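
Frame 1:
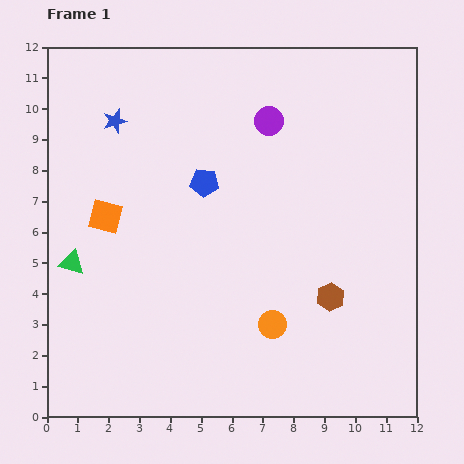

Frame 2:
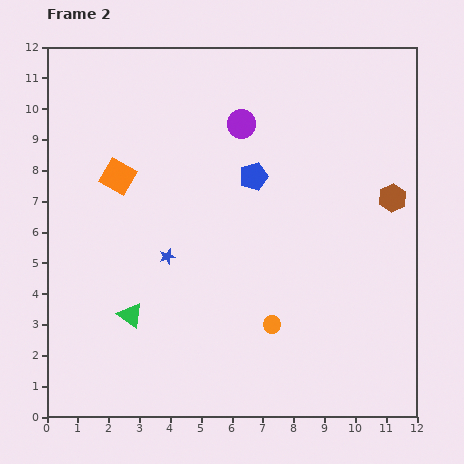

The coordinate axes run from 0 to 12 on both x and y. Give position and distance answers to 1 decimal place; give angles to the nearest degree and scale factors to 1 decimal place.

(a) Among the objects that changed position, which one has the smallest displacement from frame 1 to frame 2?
the purple circle

(moved 0.9)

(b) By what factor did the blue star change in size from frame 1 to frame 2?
0.7×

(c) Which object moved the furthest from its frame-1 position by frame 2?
the blue star

(moved 4.7; next 3.8)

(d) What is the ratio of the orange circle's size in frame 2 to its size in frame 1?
0.6×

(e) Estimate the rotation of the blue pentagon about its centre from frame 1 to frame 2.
22° counter-clockwise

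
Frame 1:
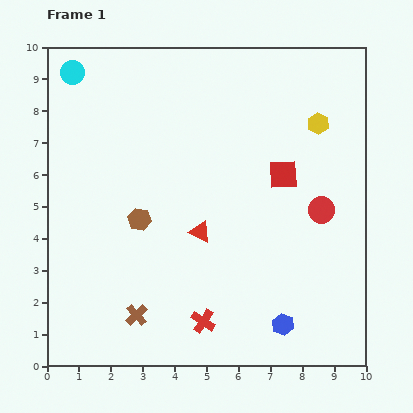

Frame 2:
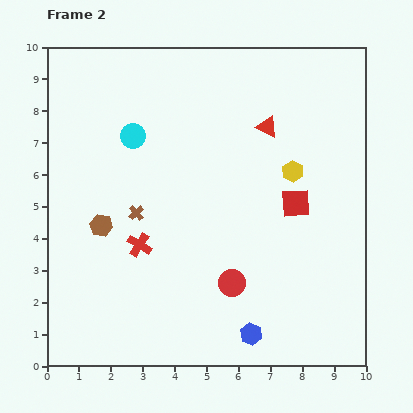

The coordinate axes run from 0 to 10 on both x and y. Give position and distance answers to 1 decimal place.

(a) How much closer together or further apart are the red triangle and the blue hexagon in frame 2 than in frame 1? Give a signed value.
+2.6

Distance in frame 1: 3.9. Distance in frame 2: 6.5.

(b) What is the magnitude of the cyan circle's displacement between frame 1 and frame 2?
2.8

The cyan circle moved from (0.8, 9.2) to (2.7, 7.2), a distance of √(1.9² + 2.0²) ≈ 2.8.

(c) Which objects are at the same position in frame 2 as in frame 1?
none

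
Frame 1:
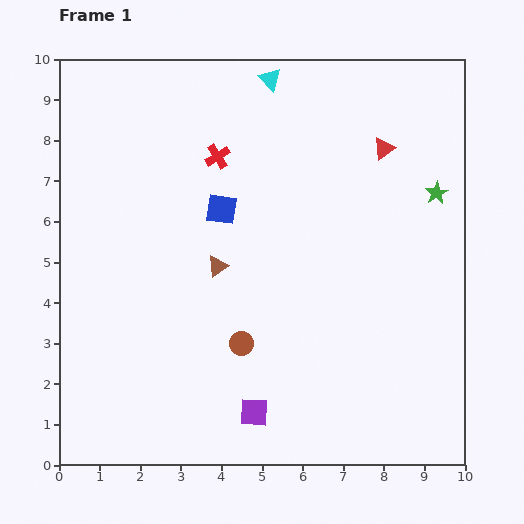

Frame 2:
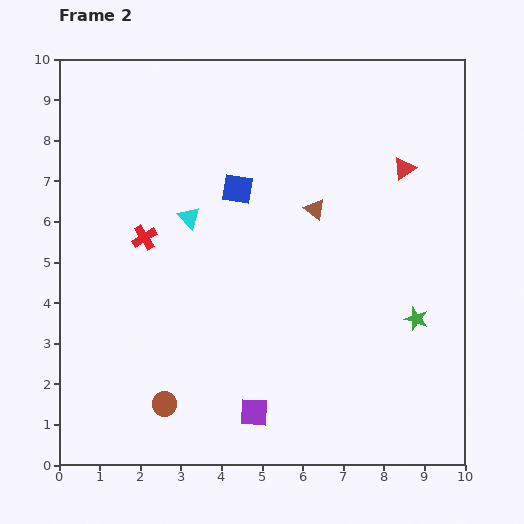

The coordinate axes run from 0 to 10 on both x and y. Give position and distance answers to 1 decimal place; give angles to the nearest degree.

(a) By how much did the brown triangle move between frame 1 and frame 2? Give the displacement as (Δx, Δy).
(2.4, 1.4)

The brown triangle was at (3.9, 4.9) in frame 1 and (6.3, 6.3) in frame 2.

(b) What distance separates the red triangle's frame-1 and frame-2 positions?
0.7

The red triangle moved from (8.0, 7.8) to (8.5, 7.3), a distance of √(0.5² + 0.5²) ≈ 0.7.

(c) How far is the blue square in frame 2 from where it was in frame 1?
0.6

The blue square moved from (4.0, 6.3) to (4.4, 6.8), a distance of √(0.4² + 0.5²) ≈ 0.6.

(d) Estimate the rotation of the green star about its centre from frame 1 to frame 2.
24° counter-clockwise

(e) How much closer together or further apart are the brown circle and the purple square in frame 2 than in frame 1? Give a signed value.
+0.5

Distance in frame 1: 1.7. Distance in frame 2: 2.2.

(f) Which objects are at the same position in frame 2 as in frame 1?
the purple square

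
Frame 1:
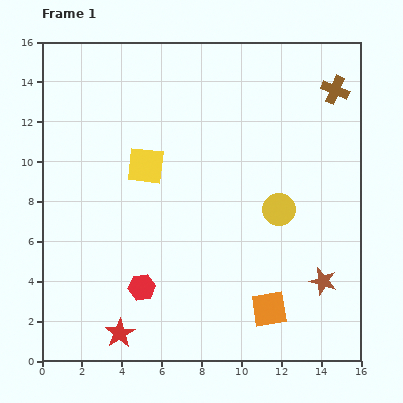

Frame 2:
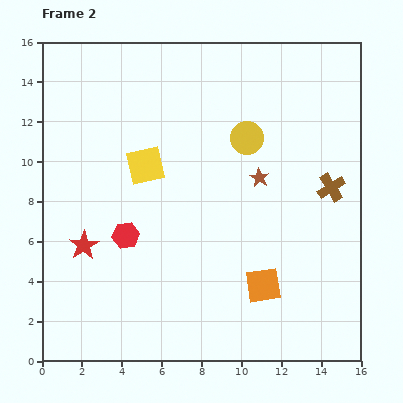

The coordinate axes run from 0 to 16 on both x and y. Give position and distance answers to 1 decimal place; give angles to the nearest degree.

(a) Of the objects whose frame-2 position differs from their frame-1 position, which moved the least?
the orange square

(moved 1.2)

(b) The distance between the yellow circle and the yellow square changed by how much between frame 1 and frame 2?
-1.8

Distance in frame 1: 7.1. Distance in frame 2: 5.3.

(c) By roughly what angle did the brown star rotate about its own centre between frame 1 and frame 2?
16° clockwise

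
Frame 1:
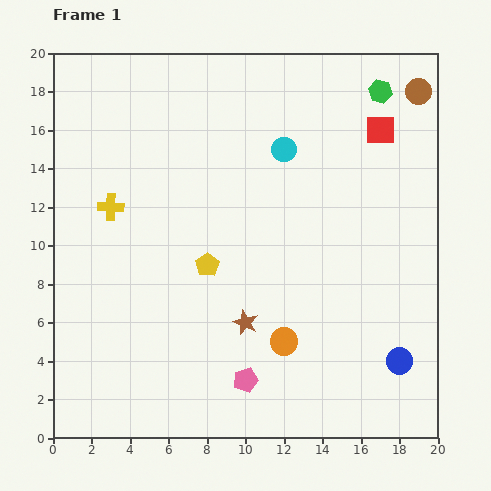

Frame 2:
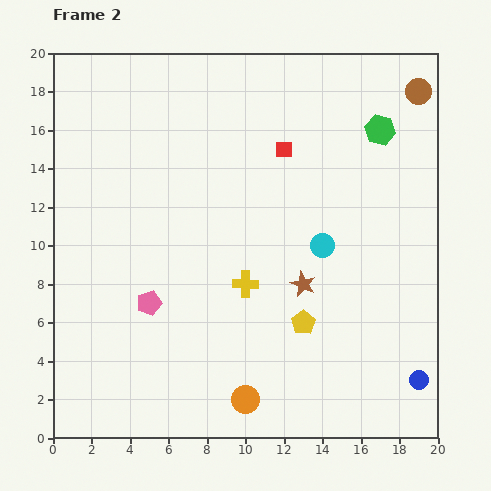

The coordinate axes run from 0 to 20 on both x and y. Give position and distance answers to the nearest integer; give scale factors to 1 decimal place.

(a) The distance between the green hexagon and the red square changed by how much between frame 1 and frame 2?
+3

Distance in frame 1: 2. Distance in frame 2: 5.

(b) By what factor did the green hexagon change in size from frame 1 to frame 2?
1.3×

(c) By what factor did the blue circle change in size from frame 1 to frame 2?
0.7×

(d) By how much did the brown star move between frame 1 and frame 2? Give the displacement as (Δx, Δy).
(3, 2)

The brown star was at (10, 6) in frame 1 and (13, 8) in frame 2.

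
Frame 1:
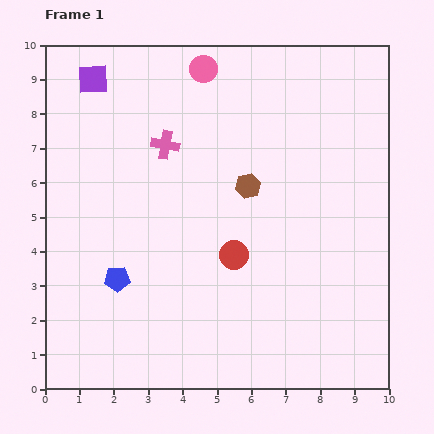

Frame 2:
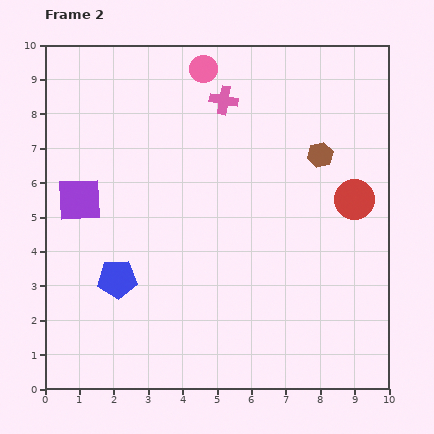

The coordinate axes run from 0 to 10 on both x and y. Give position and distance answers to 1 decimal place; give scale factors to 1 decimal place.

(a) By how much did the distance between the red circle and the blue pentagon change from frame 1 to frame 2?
+3.8

Distance in frame 1: 3.5. Distance in frame 2: 7.3.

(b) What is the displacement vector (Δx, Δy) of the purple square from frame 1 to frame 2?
(-0.4, -3.5)

The purple square was at (1.4, 9.0) in frame 1 and (1.0, 5.5) in frame 2.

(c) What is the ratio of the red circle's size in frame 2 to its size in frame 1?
1.4×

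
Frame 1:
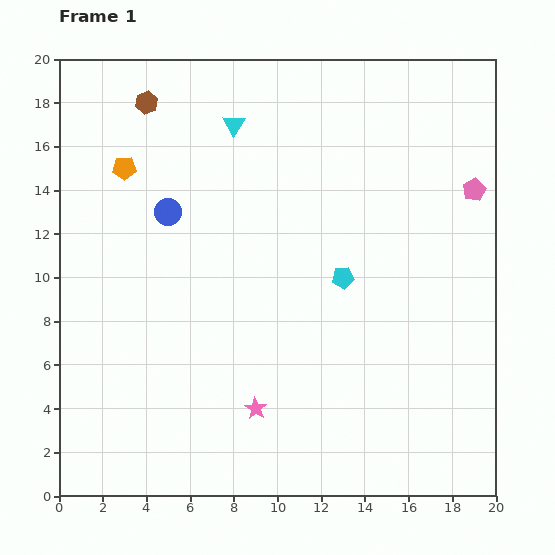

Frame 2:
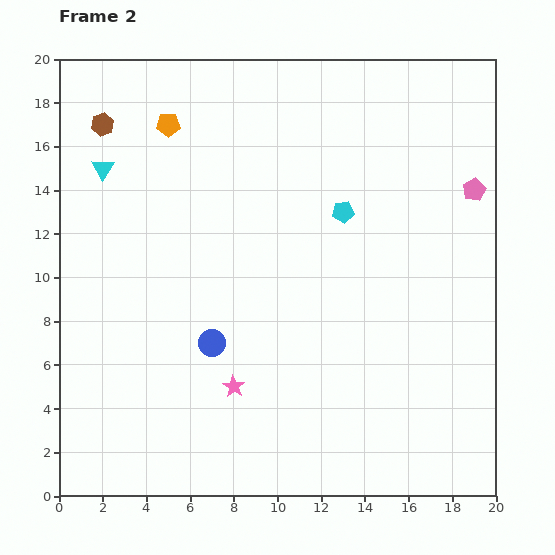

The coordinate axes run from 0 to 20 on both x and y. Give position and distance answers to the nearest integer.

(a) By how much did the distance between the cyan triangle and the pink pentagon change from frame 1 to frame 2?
+6

Distance in frame 1: 11. Distance in frame 2: 17.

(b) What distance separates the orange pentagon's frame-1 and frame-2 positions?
3

The orange pentagon moved from (3, 15) to (5, 17), a distance of √(2² + 2²) ≈ 3.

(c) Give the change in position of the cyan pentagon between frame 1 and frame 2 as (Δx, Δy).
(0, 3)

The cyan pentagon was at (13, 10) in frame 1 and (13, 13) in frame 2.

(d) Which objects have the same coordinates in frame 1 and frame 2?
the pink pentagon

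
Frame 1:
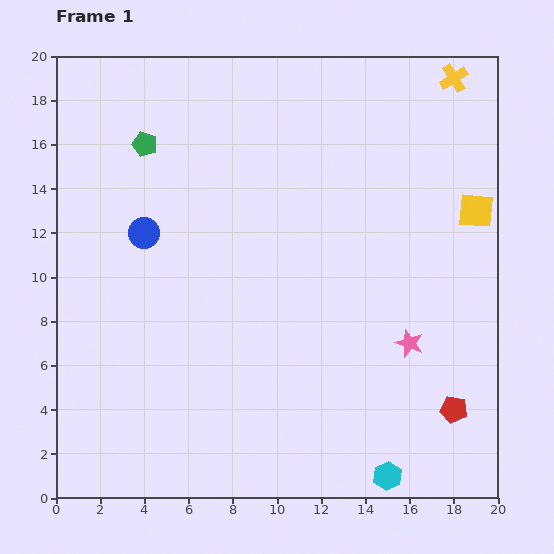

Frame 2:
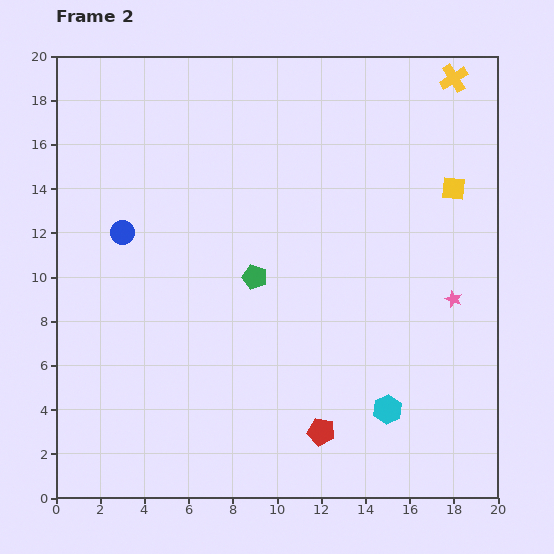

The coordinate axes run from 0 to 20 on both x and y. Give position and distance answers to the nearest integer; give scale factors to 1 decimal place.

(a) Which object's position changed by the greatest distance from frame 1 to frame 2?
the green pentagon

(moved 8; next 6)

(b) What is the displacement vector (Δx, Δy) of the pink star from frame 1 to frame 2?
(2, 2)

The pink star was at (16, 7) in frame 1 and (18, 9) in frame 2.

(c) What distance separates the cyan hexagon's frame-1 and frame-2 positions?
3

The cyan hexagon moved from (15, 1) to (15, 4), a distance of √(0² + 3²) ≈ 3.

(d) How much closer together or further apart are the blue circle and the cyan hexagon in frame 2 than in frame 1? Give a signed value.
-2

Distance in frame 1: 16. Distance in frame 2: 14.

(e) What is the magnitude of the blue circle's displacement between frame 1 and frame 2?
1

The blue circle moved from (4, 12) to (3, 12), a distance of √(1² + 0²) ≈ 1.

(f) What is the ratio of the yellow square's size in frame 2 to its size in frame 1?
0.7×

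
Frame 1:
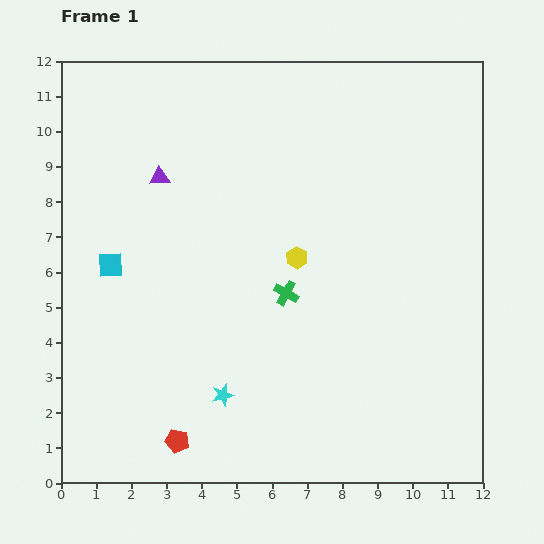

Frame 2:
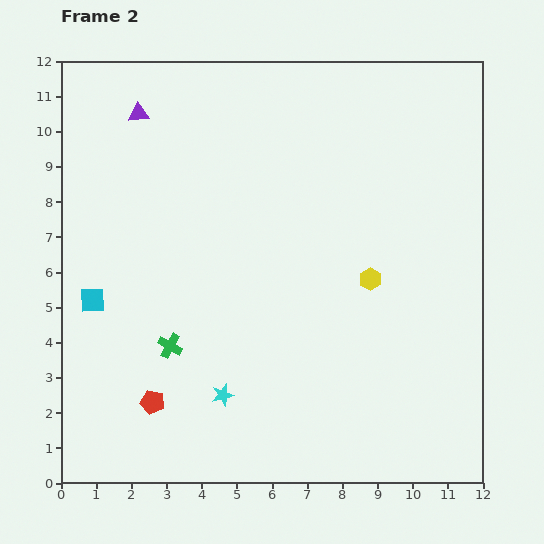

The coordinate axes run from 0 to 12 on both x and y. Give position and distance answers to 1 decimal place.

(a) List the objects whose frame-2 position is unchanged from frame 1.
the cyan star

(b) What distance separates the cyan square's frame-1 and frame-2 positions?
1.1

The cyan square moved from (1.4, 6.2) to (0.9, 5.2), a distance of √(0.5² + 1.0²) ≈ 1.1.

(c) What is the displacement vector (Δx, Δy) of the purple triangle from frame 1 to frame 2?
(-0.6, 1.8)

The purple triangle was at (2.8, 8.7) in frame 1 and (2.2, 10.5) in frame 2.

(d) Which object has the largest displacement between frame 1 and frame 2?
the green cross

(moved 3.6; next 2.2)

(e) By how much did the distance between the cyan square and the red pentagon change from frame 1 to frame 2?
-1.9

Distance in frame 1: 5.3. Distance in frame 2: 3.4.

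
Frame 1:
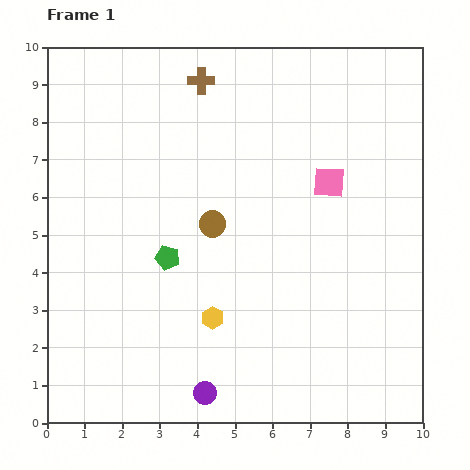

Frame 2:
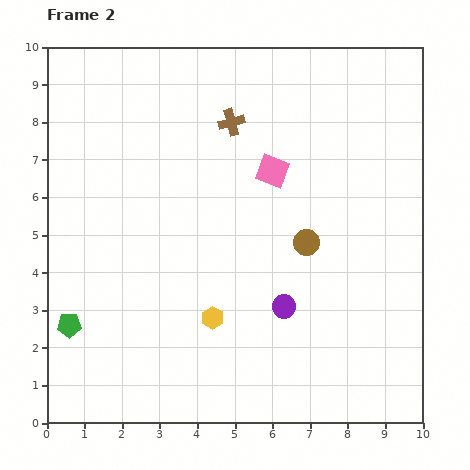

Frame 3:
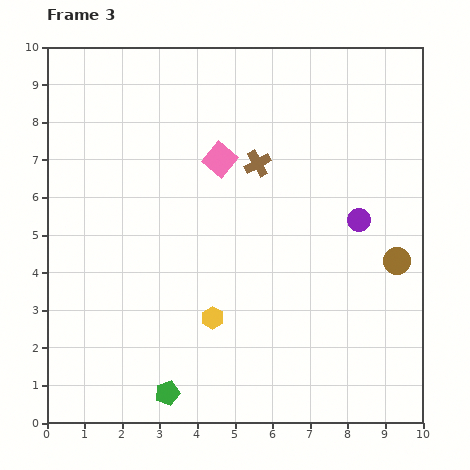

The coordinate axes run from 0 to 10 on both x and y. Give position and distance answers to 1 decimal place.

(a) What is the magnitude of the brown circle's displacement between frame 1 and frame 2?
2.5

The brown circle moved from (4.4, 5.3) to (6.9, 4.8), a distance of √(2.5² + 0.5²) ≈ 2.5.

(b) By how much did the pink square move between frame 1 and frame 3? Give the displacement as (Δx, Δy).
(-2.9, 0.6)

The pink square was at (7.5, 6.4) in frame 1 and (4.6, 7.0) in frame 3.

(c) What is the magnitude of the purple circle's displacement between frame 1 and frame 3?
6.2

The purple circle moved from (4.2, 0.8) to (8.3, 5.4), a distance of √(4.1² + 4.6²) ≈ 6.2.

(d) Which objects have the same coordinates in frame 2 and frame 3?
the yellow hexagon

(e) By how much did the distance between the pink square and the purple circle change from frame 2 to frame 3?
+0.4

Distance in frame 2: 3.6. Distance in frame 3: 4.0.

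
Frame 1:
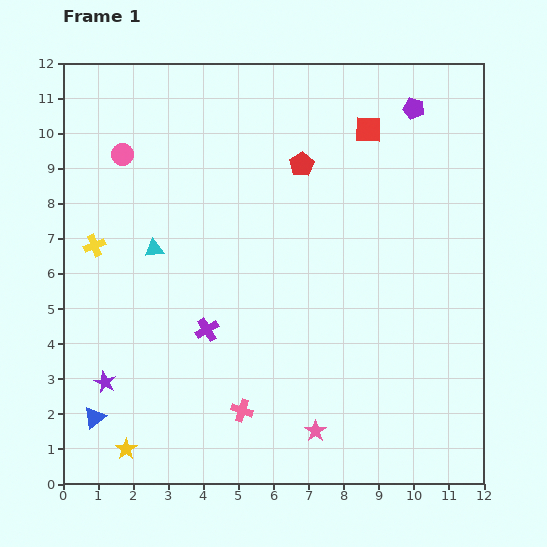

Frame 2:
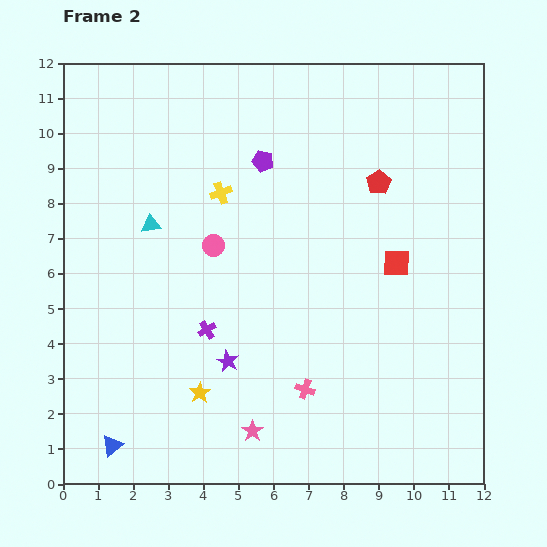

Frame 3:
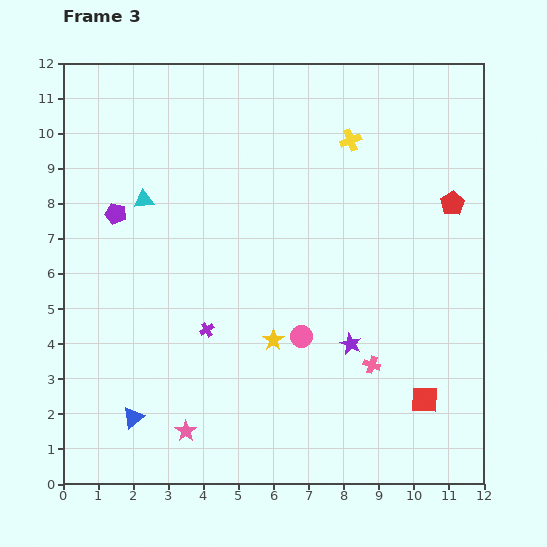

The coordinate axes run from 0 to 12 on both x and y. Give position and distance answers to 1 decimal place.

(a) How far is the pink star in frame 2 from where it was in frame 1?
1.8

The pink star moved from (7.2, 1.5) to (5.4, 1.5), a distance of √(1.8² + 0.0²) ≈ 1.8.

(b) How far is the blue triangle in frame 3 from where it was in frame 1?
1.1

The blue triangle moved from (0.9, 1.9) to (2.0, 1.9), a distance of √(1.1² + 0.0²) ≈ 1.1.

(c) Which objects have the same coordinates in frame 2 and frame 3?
the purple cross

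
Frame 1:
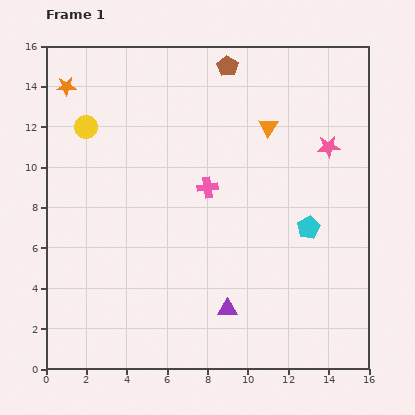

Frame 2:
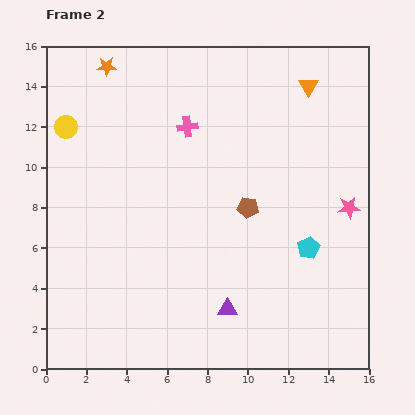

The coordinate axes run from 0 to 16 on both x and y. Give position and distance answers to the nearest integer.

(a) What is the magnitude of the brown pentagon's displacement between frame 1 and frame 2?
7

The brown pentagon moved from (9, 15) to (10, 8), a distance of √(1² + 7²) ≈ 7.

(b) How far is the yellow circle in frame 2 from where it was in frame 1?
1

The yellow circle moved from (2, 12) to (1, 12), a distance of √(1² + 0²) ≈ 1.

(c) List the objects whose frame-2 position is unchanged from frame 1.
the purple triangle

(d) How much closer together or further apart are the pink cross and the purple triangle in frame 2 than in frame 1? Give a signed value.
+3

Distance in frame 1: 6. Distance in frame 2: 9.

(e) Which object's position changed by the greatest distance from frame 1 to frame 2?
the brown pentagon

(moved 7; next 3)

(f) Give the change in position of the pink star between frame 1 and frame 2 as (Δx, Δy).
(1, -3)

The pink star was at (14, 11) in frame 1 and (15, 8) in frame 2.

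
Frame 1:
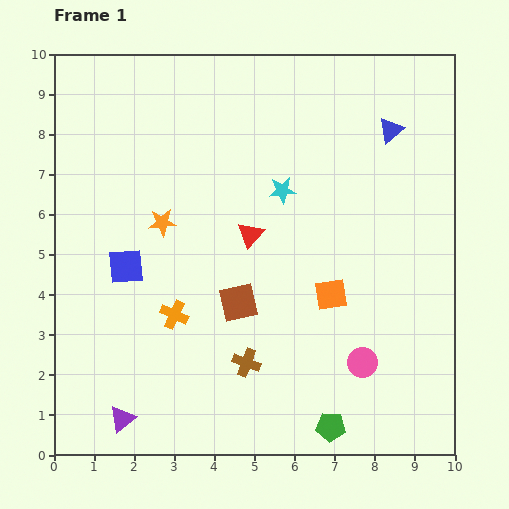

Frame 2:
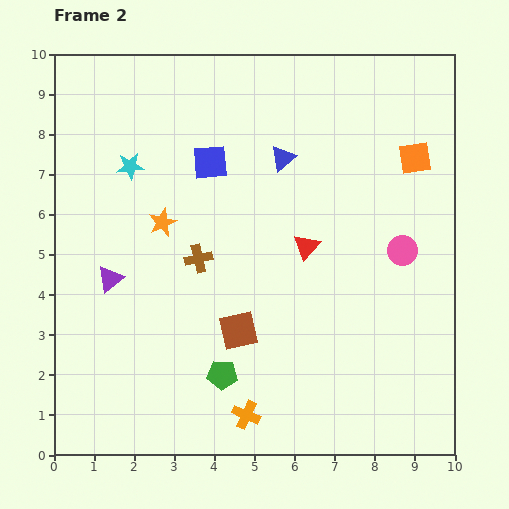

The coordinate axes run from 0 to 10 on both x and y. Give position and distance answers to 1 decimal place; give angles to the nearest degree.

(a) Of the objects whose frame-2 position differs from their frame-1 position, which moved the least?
the brown square

(moved 0.7)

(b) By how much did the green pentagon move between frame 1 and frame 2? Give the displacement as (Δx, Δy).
(-2.7, 1.3)

The green pentagon was at (6.9, 0.7) in frame 1 and (4.2, 2.0) in frame 2.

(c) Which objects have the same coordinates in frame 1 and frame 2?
the orange star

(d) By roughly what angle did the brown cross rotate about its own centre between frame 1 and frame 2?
33° counter-clockwise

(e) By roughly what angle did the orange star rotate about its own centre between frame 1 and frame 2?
19° counter-clockwise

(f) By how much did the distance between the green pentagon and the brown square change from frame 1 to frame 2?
-2.7

Distance in frame 1: 3.9. Distance in frame 2: 1.2.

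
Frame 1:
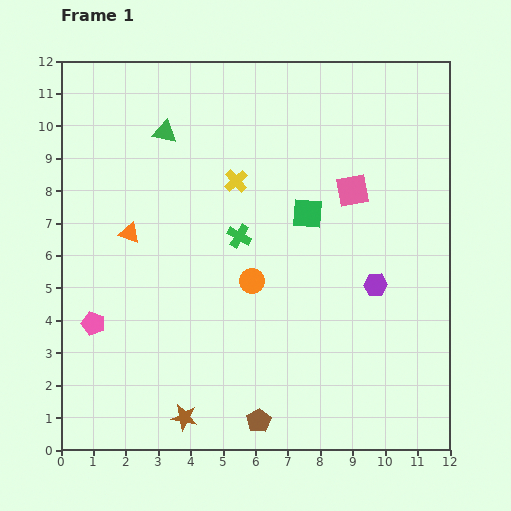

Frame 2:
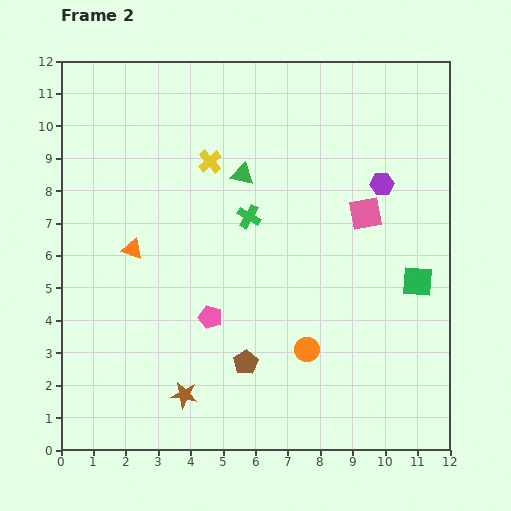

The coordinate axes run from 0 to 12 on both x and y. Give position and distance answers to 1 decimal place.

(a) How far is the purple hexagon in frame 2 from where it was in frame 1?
3.1

The purple hexagon moved from (9.7, 5.1) to (9.9, 8.2), a distance of √(0.2² + 3.1²) ≈ 3.1.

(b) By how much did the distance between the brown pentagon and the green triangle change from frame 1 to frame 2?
-3.6

Distance in frame 1: 9.4. Distance in frame 2: 5.8.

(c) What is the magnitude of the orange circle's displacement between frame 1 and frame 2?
2.7

The orange circle moved from (5.9, 5.2) to (7.6, 3.1), a distance of √(1.7² + 2.1²) ≈ 2.7.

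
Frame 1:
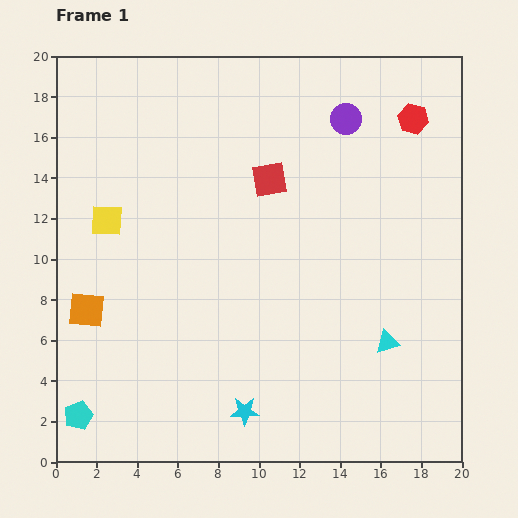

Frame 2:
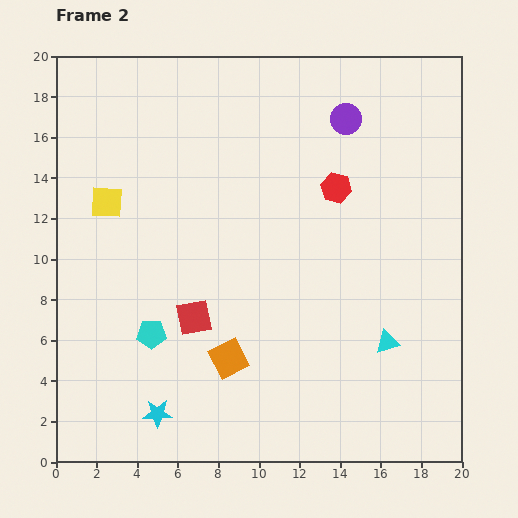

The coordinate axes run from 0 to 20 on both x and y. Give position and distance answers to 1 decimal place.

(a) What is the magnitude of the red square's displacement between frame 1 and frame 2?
7.7

The red square moved from (10.5, 13.9) to (6.8, 7.1), a distance of √(3.7² + 6.8²) ≈ 7.7.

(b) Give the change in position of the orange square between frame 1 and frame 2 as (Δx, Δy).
(7.0, -2.4)

The orange square was at (1.5, 7.5) in frame 1 and (8.5, 5.1) in frame 2.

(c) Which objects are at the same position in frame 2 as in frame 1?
the purple circle, the cyan triangle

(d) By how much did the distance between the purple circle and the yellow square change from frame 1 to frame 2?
-0.3

Distance in frame 1: 12.8. Distance in frame 2: 12.5.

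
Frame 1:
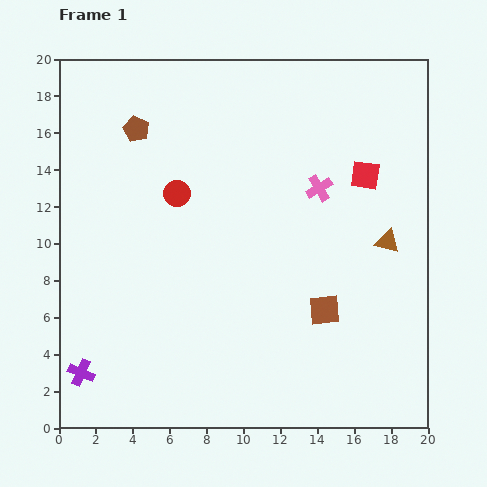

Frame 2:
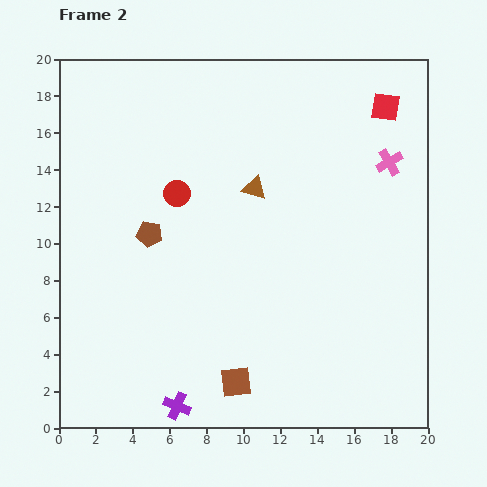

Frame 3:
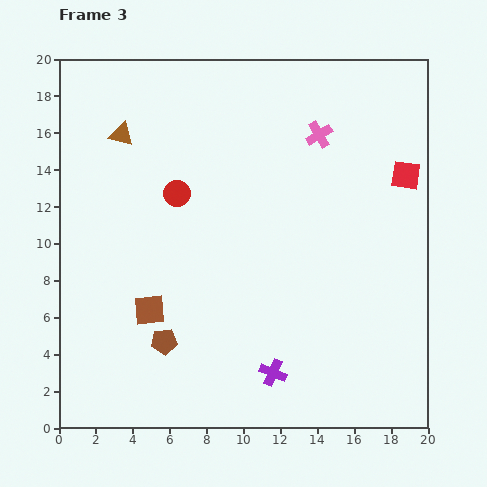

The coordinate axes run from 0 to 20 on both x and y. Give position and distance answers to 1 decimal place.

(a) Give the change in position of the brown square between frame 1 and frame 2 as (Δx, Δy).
(-4.8, -3.9)

The brown square was at (14.4, 6.4) in frame 1 and (9.6, 2.5) in frame 2.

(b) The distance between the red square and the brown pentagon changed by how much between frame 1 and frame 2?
+1.9

Distance in frame 1: 12.6. Distance in frame 2: 14.5.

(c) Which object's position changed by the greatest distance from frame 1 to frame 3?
the brown triangle

(moved 15.5; next 11.6)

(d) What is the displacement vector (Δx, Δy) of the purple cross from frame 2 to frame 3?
(5.2, 1.8)

The purple cross was at (6.4, 1.2) in frame 2 and (11.6, 3.0) in frame 3.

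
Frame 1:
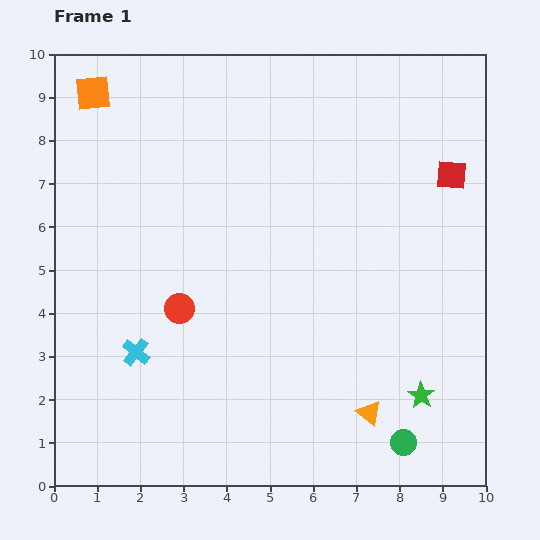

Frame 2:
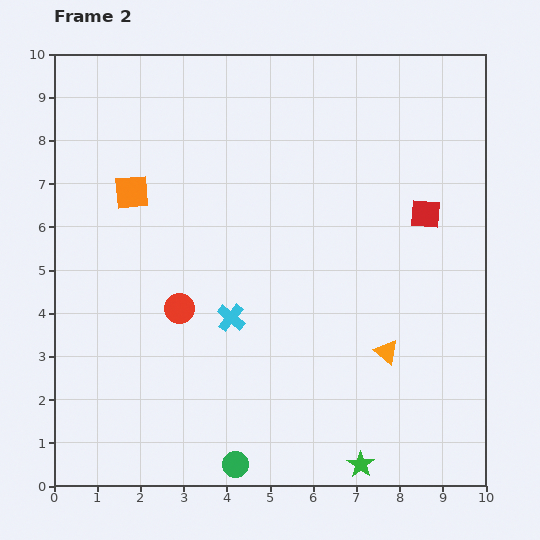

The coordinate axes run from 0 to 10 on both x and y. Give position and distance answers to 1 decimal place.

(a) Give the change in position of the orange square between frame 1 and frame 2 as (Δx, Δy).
(0.9, -2.3)

The orange square was at (0.9, 9.1) in frame 1 and (1.8, 6.8) in frame 2.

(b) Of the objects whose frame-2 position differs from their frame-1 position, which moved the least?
the red square

(moved 1.1)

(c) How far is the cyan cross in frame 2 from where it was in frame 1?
2.3

The cyan cross moved from (1.9, 3.1) to (4.1, 3.9), a distance of √(2.2² + 0.8²) ≈ 2.3.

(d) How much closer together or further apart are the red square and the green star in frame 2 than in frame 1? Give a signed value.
+0.9

Distance in frame 1: 5.1. Distance in frame 2: 6.0.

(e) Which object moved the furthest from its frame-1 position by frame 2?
the green circle

(moved 3.9; next 2.5)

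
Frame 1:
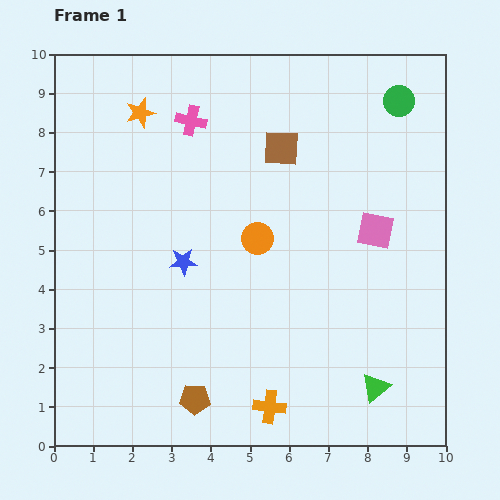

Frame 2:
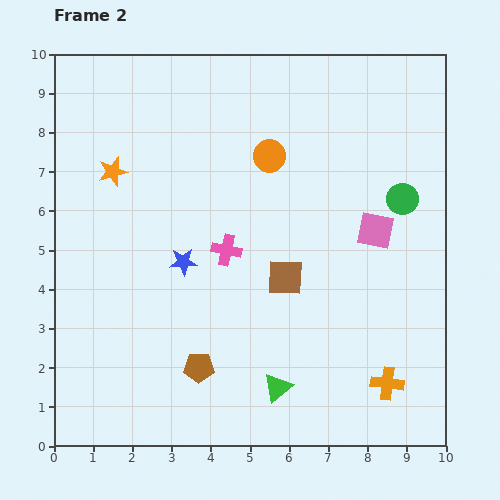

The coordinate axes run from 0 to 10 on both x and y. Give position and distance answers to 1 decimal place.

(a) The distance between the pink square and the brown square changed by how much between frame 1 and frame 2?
-0.6

Distance in frame 1: 3.2. Distance in frame 2: 2.6.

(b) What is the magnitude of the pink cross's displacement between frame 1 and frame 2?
3.4

The pink cross moved from (3.5, 8.3) to (4.4, 5.0), a distance of √(0.9² + 3.3²) ≈ 3.4.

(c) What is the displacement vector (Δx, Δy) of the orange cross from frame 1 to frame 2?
(3.0, 0.6)

The orange cross was at (5.5, 1.0) in frame 1 and (8.5, 1.6) in frame 2.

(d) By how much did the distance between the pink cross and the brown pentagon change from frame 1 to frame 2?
-4.0

Distance in frame 1: 7.1. Distance in frame 2: 3.1.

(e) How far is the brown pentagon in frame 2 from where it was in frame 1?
0.8

The brown pentagon moved from (3.6, 1.2) to (3.7, 2.0), a distance of √(0.1² + 0.8²) ≈ 0.8.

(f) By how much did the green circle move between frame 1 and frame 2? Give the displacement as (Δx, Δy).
(0.1, -2.5)

The green circle was at (8.8, 8.8) in frame 1 and (8.9, 6.3) in frame 2.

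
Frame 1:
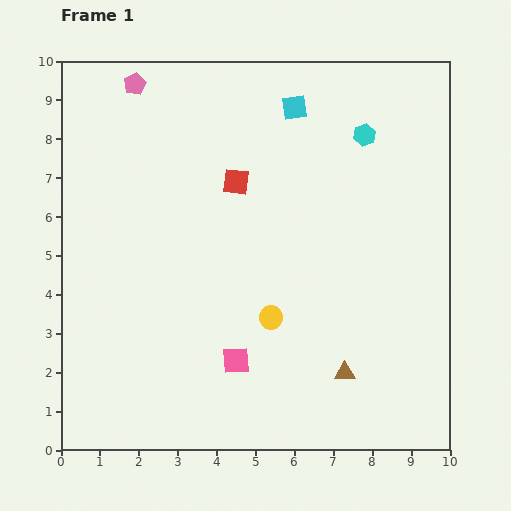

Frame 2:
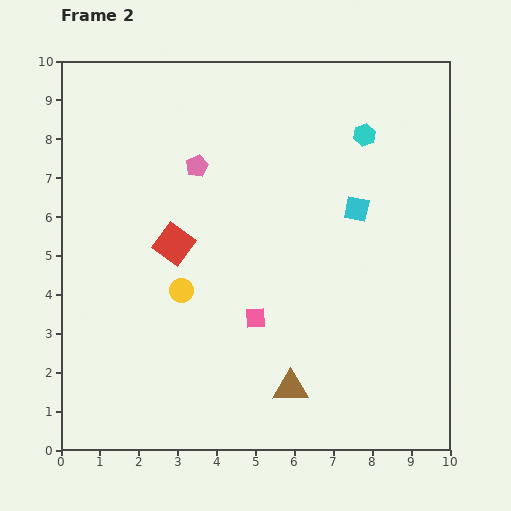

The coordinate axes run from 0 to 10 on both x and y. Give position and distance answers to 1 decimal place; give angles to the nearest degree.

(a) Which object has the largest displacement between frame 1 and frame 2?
the cyan square

(moved 3.1; next 2.6)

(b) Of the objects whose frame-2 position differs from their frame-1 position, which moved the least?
the pink square

(moved 1.2)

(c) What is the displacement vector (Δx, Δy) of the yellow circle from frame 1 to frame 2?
(-2.3, 0.7)

The yellow circle was at (5.4, 3.4) in frame 1 and (3.1, 4.1) in frame 2.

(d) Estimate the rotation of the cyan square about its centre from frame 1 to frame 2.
20° clockwise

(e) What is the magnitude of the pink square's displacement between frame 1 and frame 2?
1.2

The pink square moved from (4.5, 2.3) to (5.0, 3.4), a distance of √(0.5² + 1.1²) ≈ 1.2.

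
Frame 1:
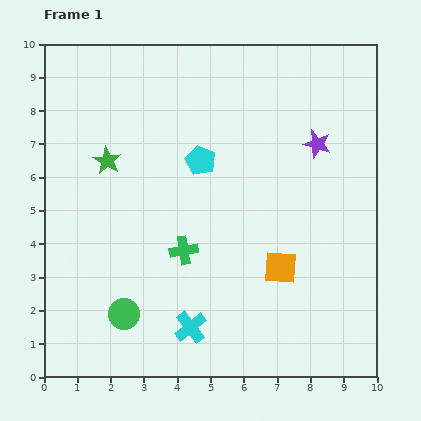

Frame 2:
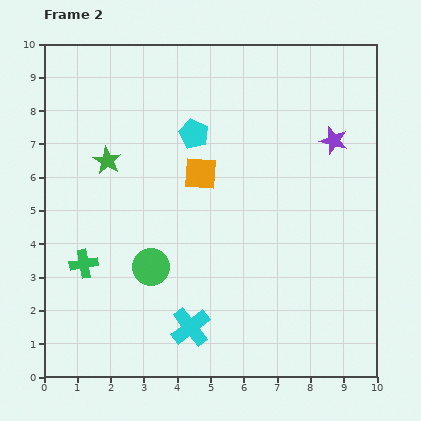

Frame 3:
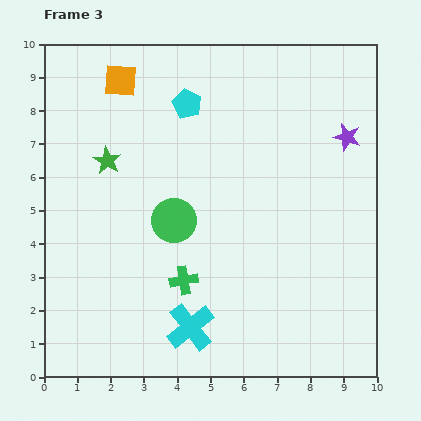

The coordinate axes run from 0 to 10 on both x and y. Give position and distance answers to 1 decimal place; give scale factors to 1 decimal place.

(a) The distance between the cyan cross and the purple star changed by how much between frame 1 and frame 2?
+0.4

Distance in frame 1: 6.7. Distance in frame 2: 7.1.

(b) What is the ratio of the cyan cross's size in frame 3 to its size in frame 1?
1.5×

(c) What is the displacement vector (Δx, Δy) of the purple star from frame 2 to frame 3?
(0.4, 0.1)

The purple star was at (8.7, 7.1) in frame 2 and (9.1, 7.2) in frame 3.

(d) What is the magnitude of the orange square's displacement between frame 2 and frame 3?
3.7

The orange square moved from (4.7, 6.1) to (2.3, 8.9), a distance of √(2.4² + 2.8²) ≈ 3.7.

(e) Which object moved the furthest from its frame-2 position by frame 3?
the orange square

(moved 3.7; next 3.0)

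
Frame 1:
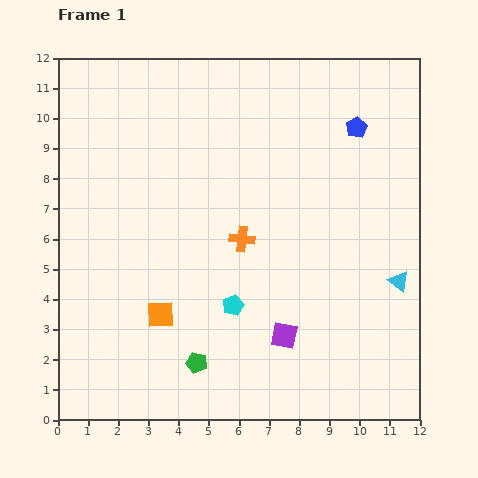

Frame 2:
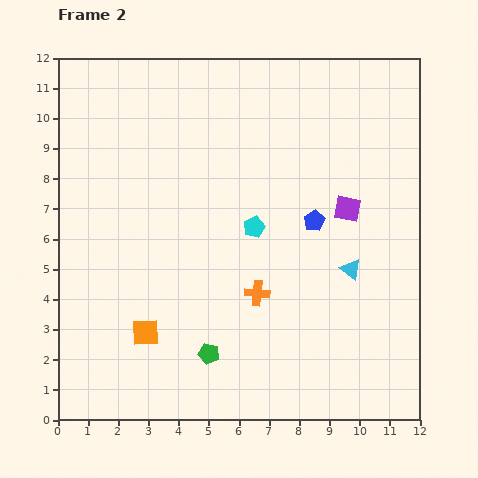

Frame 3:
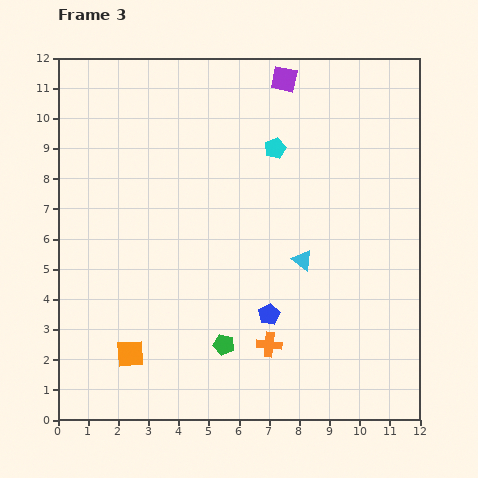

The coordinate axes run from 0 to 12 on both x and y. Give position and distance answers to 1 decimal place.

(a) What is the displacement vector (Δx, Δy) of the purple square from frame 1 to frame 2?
(2.1, 4.2)

The purple square was at (7.5, 2.8) in frame 1 and (9.6, 7.0) in frame 2.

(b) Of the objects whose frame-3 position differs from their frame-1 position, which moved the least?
the green pentagon

(moved 1.1)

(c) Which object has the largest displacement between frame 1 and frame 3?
the purple square

(moved 8.5; next 6.8)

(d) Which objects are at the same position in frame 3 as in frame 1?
none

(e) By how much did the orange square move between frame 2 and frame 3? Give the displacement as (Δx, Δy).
(-0.5, -0.7)

The orange square was at (2.9, 2.9) in frame 2 and (2.4, 2.2) in frame 3.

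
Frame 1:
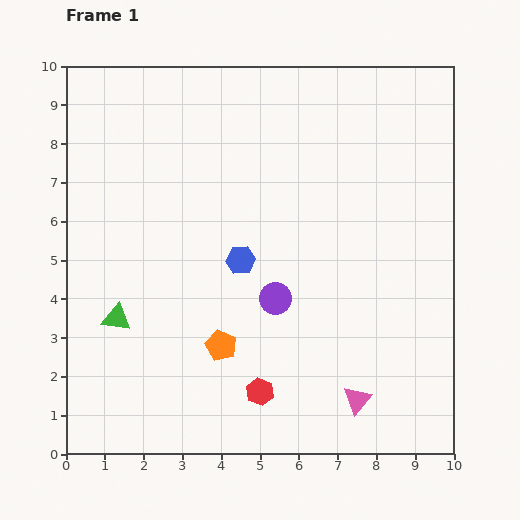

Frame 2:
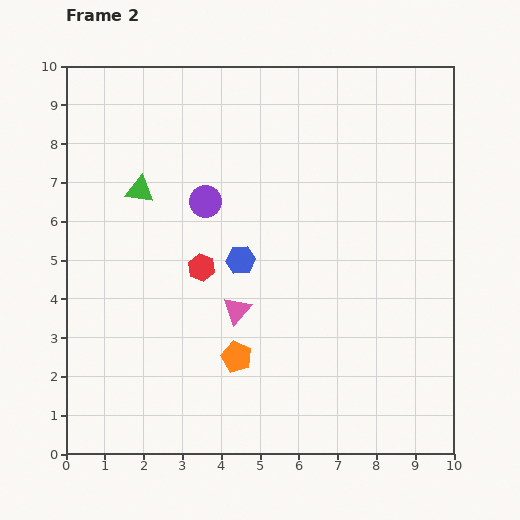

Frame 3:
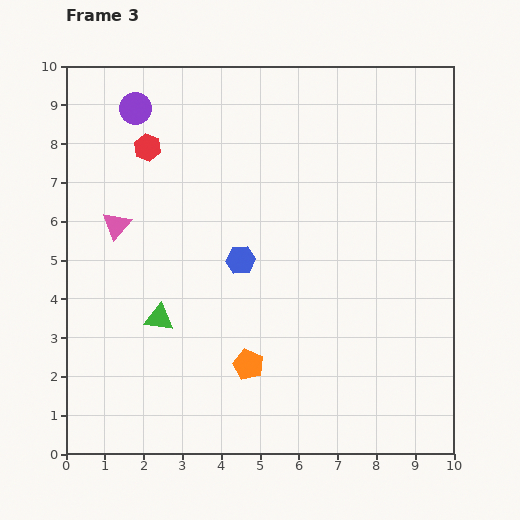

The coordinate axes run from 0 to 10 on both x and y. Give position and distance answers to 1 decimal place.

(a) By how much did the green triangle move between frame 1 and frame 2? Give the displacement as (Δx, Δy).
(0.6, 3.3)

The green triangle was at (1.3, 3.5) in frame 1 and (1.9, 6.8) in frame 2.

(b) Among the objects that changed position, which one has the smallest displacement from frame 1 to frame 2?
the orange pentagon

(moved 0.5)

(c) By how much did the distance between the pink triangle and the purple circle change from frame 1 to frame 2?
-0.4

Distance in frame 1: 3.3. Distance in frame 2: 2.9.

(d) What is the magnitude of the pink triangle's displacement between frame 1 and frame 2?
3.9

The pink triangle moved from (7.5, 1.4) to (4.4, 3.7), a distance of √(3.1² + 2.3²) ≈ 3.9.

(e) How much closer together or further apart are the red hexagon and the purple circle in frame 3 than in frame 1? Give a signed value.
-1.4

Distance in frame 1: 2.4. Distance in frame 3: 1.0.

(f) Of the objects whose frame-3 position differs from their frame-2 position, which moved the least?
the orange pentagon

(moved 0.4)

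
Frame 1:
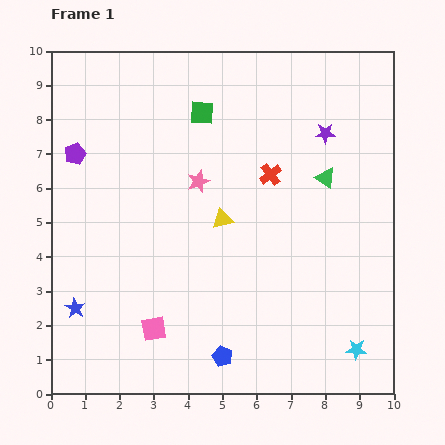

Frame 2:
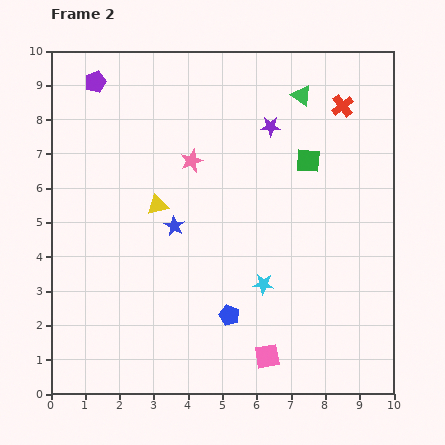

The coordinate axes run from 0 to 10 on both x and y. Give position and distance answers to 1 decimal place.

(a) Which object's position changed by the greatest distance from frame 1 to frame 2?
the blue star

(moved 3.8; next 3.4)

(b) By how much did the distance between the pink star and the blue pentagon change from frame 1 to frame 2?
-0.5

Distance in frame 1: 5.1. Distance in frame 2: 4.6.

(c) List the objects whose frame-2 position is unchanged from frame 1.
none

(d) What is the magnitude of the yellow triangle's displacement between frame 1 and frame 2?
1.9

The yellow triangle moved from (5.0, 5.1) to (3.1, 5.5), a distance of √(1.9² + 0.4²) ≈ 1.9.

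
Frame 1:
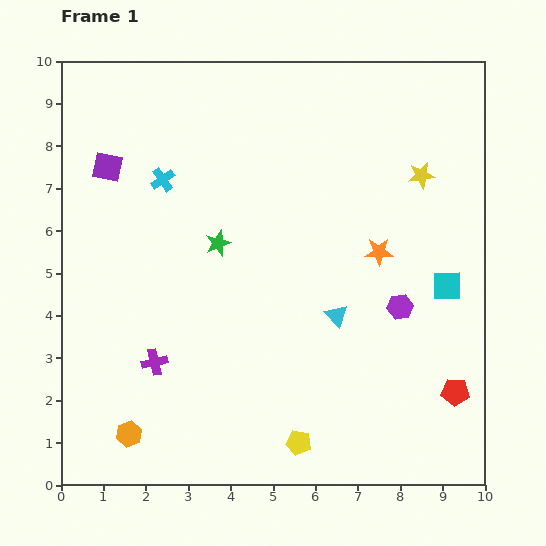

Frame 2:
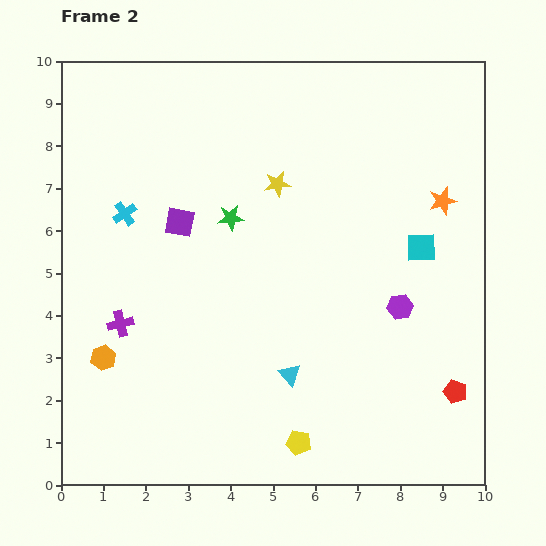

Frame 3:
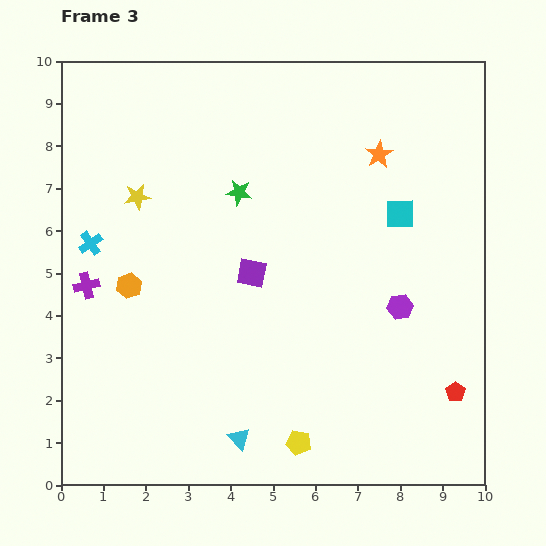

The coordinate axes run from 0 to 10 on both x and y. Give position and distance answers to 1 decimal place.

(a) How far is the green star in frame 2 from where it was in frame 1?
0.7

The green star moved from (3.7, 5.7) to (4.0, 6.3), a distance of √(0.3² + 0.6²) ≈ 0.7.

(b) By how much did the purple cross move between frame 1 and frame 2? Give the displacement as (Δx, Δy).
(-0.8, 0.9)

The purple cross was at (2.2, 2.9) in frame 1 and (1.4, 3.8) in frame 2.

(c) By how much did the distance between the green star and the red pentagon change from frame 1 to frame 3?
+0.3

Distance in frame 1: 6.6. Distance in frame 3: 6.9.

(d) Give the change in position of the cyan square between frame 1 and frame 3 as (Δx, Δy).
(-1.1, 1.7)

The cyan square was at (9.1, 4.7) in frame 1 and (8.0, 6.4) in frame 3.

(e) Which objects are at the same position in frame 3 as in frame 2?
the yellow pentagon, the red pentagon, the purple hexagon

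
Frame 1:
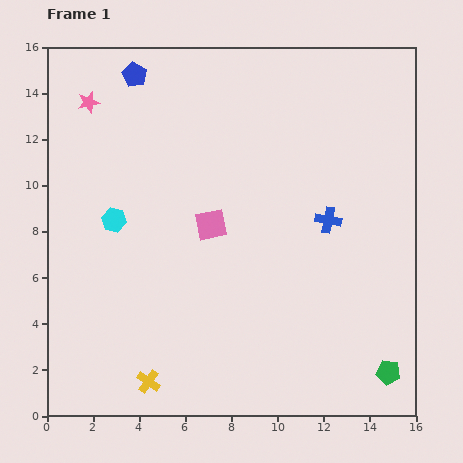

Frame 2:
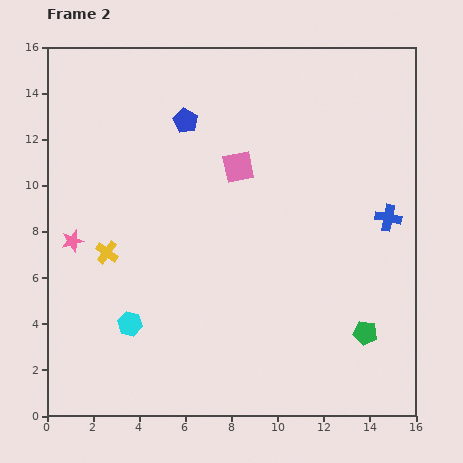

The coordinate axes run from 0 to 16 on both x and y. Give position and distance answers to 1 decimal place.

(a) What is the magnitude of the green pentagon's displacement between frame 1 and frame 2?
2.0

The green pentagon moved from (14.8, 1.9) to (13.8, 3.6), a distance of √(1.0² + 1.7²) ≈ 2.0.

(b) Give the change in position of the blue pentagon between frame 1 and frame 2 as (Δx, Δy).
(2.2, -2.0)

The blue pentagon was at (3.8, 14.8) in frame 1 and (6.0, 12.8) in frame 2.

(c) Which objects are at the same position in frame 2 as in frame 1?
none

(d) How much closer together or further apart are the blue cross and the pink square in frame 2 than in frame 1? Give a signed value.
+1.8

Distance in frame 1: 5.1. Distance in frame 2: 6.9.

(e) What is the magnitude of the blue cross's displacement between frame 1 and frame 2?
2.6

The blue cross moved from (12.2, 8.5) to (14.8, 8.6), a distance of √(2.6² + 0.1²) ≈ 2.6.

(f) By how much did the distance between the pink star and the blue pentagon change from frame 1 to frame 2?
+4.8

Distance in frame 1: 2.3. Distance in frame 2: 7.1.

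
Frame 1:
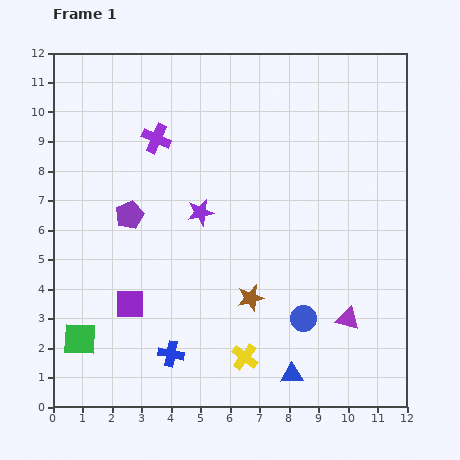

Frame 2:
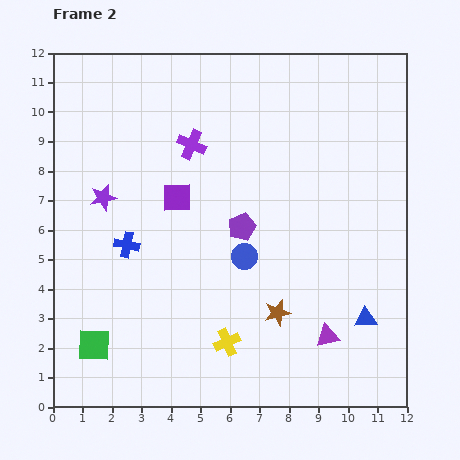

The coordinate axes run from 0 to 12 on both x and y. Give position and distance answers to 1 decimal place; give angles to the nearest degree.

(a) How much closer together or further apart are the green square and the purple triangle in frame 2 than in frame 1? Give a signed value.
-1.2

Distance in frame 1: 9.1. Distance in frame 2: 7.9.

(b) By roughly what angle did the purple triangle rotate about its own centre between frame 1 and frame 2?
28° counter-clockwise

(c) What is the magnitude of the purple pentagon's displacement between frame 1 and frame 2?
3.8

The purple pentagon moved from (2.6, 6.5) to (6.4, 6.1), a distance of √(3.8² + 0.4²) ≈ 3.8.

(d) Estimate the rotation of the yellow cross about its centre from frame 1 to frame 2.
29° clockwise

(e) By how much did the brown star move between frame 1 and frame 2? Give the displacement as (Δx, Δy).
(0.9, -0.5)

The brown star was at (6.7, 3.7) in frame 1 and (7.6, 3.2) in frame 2.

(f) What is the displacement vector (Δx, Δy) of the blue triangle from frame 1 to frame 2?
(2.5, 1.9)

The blue triangle was at (8.1, 1.1) in frame 1 and (10.6, 3.0) in frame 2.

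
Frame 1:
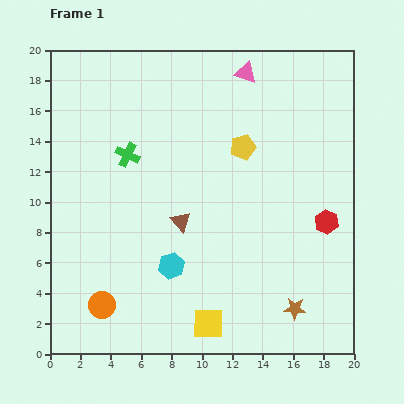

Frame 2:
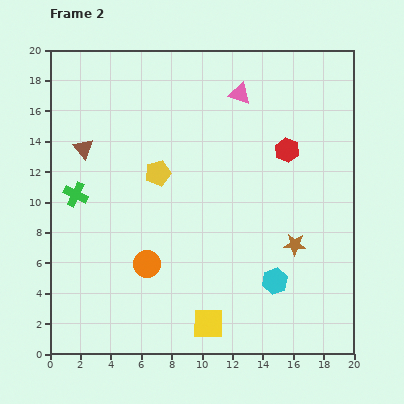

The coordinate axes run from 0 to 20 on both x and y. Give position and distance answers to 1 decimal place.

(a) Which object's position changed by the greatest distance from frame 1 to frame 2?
the brown triangle

(moved 8.0; next 6.9)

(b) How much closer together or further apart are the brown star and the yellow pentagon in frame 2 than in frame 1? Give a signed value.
-0.9

Distance in frame 1: 11.1. Distance in frame 2: 10.2.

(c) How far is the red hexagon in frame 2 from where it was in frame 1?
5.4

The red hexagon moved from (18.2, 8.7) to (15.6, 13.4), a distance of √(2.6² + 4.7²) ≈ 5.4.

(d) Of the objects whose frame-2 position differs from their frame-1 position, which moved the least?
the pink triangle

(moved 1.5)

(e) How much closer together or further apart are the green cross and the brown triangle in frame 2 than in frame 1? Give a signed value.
-2.6

Distance in frame 1: 5.6. Distance in frame 2: 3.0.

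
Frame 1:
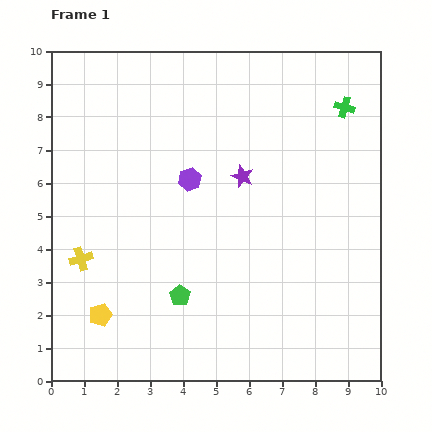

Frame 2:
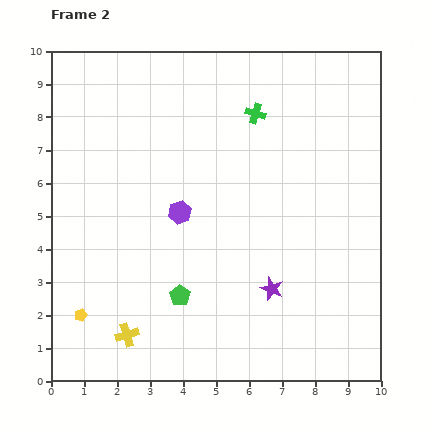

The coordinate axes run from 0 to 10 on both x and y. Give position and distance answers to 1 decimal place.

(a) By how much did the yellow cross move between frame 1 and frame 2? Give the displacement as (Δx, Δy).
(1.4, -2.3)

The yellow cross was at (0.9, 3.7) in frame 1 and (2.3, 1.4) in frame 2.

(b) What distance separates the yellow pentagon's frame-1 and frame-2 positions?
0.6

The yellow pentagon moved from (1.5, 2.0) to (0.9, 2.0), a distance of √(0.6² + 0.0²) ≈ 0.6.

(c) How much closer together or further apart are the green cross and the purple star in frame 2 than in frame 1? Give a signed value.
+1.6

Distance in frame 1: 3.7. Distance in frame 2: 5.3.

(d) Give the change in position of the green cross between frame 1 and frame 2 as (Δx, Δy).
(-2.7, -0.2)

The green cross was at (8.9, 8.3) in frame 1 and (6.2, 8.1) in frame 2.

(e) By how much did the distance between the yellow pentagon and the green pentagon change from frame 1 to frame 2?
+0.6

Distance in frame 1: 2.5. Distance in frame 2: 3.1.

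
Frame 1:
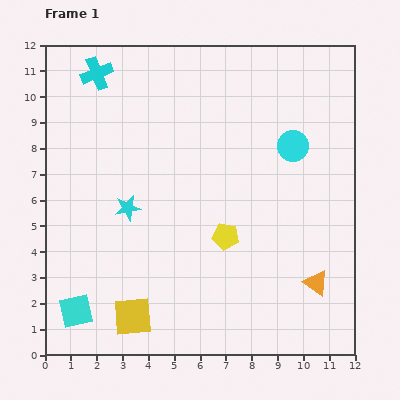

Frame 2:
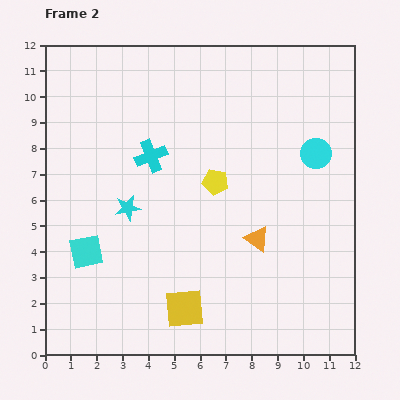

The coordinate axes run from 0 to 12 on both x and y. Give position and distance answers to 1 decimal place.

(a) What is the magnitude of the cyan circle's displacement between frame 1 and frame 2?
0.9

The cyan circle moved from (9.6, 8.1) to (10.5, 7.8), a distance of √(0.9² + 0.3²) ≈ 0.9.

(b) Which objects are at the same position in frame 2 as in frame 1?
the cyan star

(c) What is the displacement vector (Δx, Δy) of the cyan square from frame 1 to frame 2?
(0.4, 2.3)

The cyan square was at (1.2, 1.7) in frame 1 and (1.6, 4.0) in frame 2.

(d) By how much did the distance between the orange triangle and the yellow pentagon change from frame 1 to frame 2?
-1.2

Distance in frame 1: 3.9. Distance in frame 2: 2.7.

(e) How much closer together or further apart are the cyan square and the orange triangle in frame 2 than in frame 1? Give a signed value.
-2.8

Distance in frame 1: 9.4. Distance in frame 2: 6.6.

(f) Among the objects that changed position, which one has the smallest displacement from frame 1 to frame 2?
the cyan circle

(moved 0.9)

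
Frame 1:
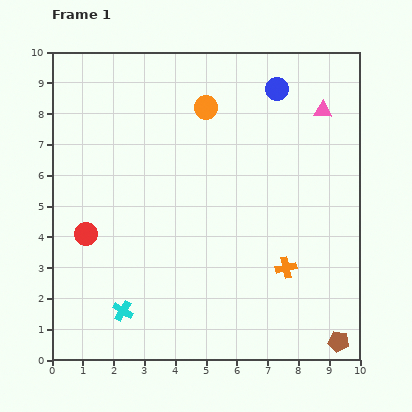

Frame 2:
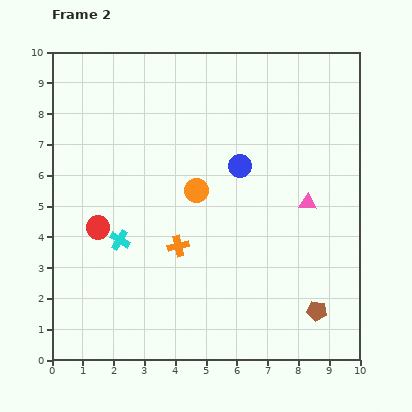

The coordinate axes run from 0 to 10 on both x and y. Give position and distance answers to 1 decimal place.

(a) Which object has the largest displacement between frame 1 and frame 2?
the orange cross

(moved 3.6; next 3.0)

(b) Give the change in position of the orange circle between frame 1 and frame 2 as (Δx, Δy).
(-0.3, -2.7)

The orange circle was at (5.0, 8.2) in frame 1 and (4.7, 5.5) in frame 2.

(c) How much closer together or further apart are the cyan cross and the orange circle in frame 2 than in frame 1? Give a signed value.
-4.1

Distance in frame 1: 7.1. Distance in frame 2: 3.0.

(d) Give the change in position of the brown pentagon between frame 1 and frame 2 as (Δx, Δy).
(-0.7, 1.0)

The brown pentagon was at (9.3, 0.6) in frame 1 and (8.6, 1.6) in frame 2.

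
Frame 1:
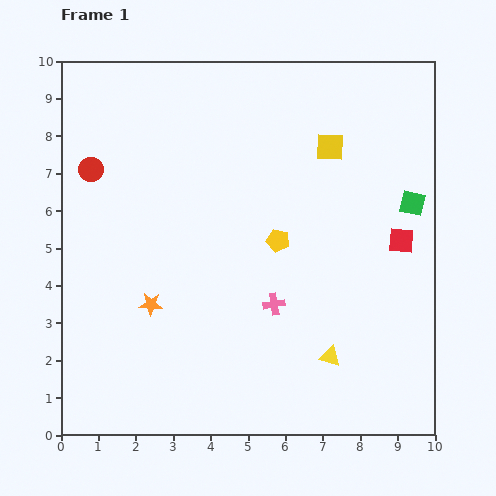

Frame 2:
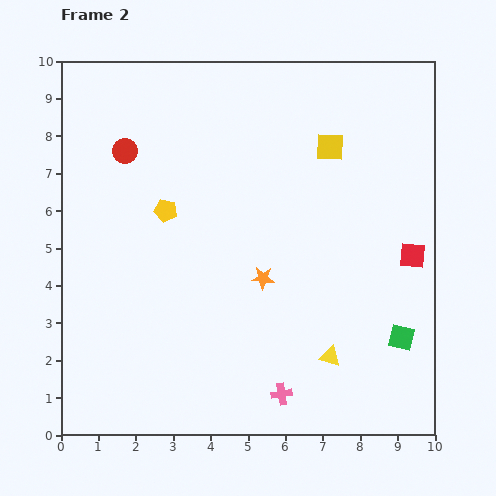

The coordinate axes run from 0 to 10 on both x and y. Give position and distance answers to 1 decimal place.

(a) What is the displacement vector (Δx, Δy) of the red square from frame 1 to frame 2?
(0.3, -0.4)

The red square was at (9.1, 5.2) in frame 1 and (9.4, 4.8) in frame 2.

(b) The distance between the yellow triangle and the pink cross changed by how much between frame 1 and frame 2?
-0.5

Distance in frame 1: 2.1. Distance in frame 2: 1.6.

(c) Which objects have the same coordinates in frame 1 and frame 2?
the yellow square, the yellow triangle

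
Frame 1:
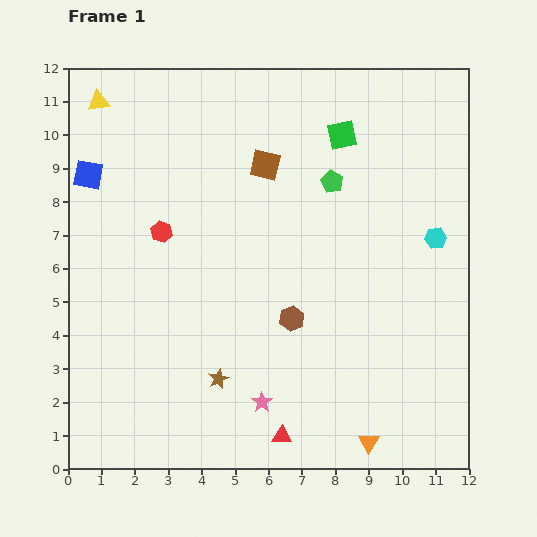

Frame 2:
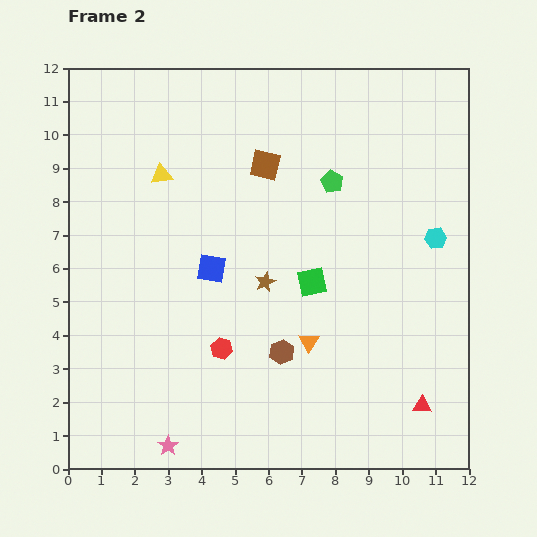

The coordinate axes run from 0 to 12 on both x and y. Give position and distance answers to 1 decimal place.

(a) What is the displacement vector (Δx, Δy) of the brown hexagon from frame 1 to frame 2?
(-0.3, -1.0)

The brown hexagon was at (6.7, 4.5) in frame 1 and (6.4, 3.5) in frame 2.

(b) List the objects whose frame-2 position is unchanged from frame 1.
the brown square, the cyan hexagon, the green pentagon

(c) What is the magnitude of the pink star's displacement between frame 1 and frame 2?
3.1

The pink star moved from (5.8, 2.0) to (3.0, 0.7), a distance of √(2.8² + 1.3²) ≈ 3.1.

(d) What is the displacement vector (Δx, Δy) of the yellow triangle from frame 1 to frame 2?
(1.9, -2.2)

The yellow triangle was at (0.9, 11.0) in frame 1 and (2.8, 8.8) in frame 2.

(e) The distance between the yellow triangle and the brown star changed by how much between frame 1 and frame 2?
-4.5

Distance in frame 1: 9.0. Distance in frame 2: 4.5.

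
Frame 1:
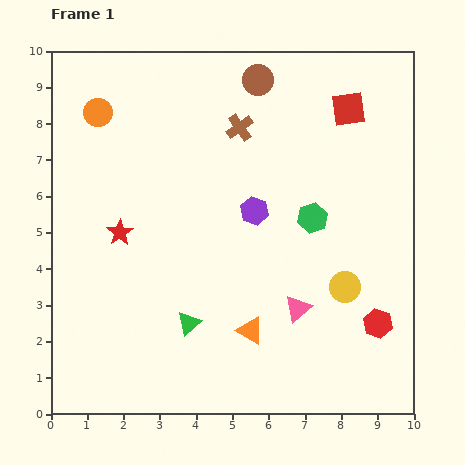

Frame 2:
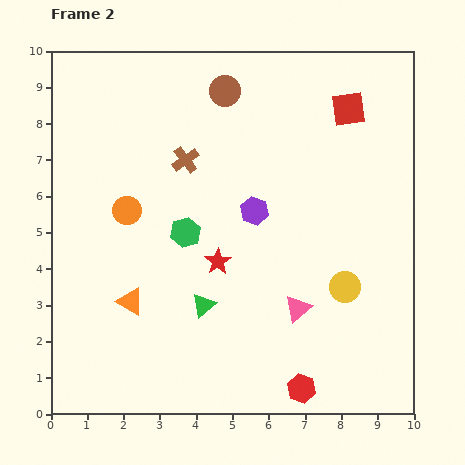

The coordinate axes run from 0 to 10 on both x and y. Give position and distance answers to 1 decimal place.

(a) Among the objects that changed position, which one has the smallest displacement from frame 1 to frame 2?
the green triangle

(moved 0.6)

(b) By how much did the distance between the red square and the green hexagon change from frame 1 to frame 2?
+2.4

Distance in frame 1: 3.2. Distance in frame 2: 5.6.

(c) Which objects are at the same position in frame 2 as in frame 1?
the purple hexagon, the pink triangle, the yellow circle, the red square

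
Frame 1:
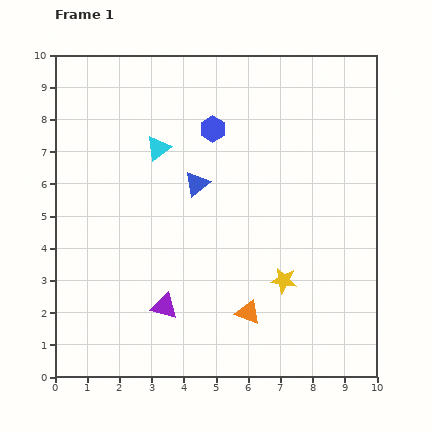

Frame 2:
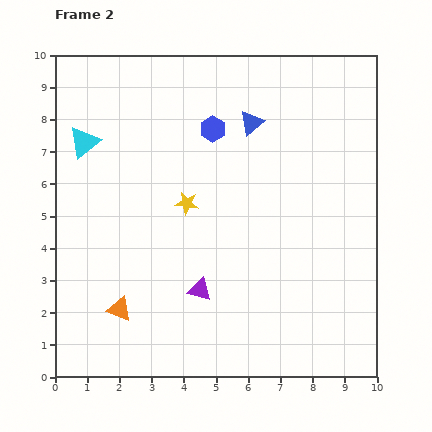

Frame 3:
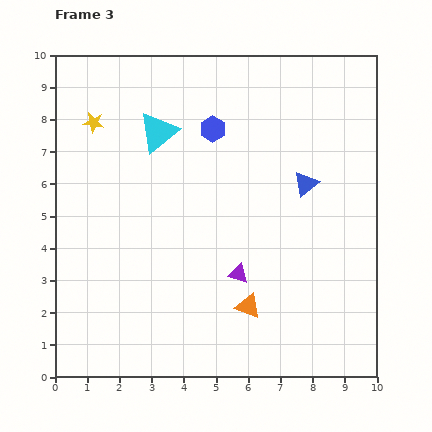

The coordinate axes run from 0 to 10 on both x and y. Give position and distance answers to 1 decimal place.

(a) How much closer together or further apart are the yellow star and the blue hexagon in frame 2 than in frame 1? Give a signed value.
-2.8

Distance in frame 1: 5.2. Distance in frame 2: 2.4.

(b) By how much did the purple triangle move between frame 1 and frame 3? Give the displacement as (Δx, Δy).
(2.3, 1.0)

The purple triangle was at (3.4, 2.2) in frame 1 and (5.7, 3.2) in frame 3.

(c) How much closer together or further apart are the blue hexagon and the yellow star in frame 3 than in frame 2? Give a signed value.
+1.3

Distance in frame 2: 2.4. Distance in frame 3: 3.7.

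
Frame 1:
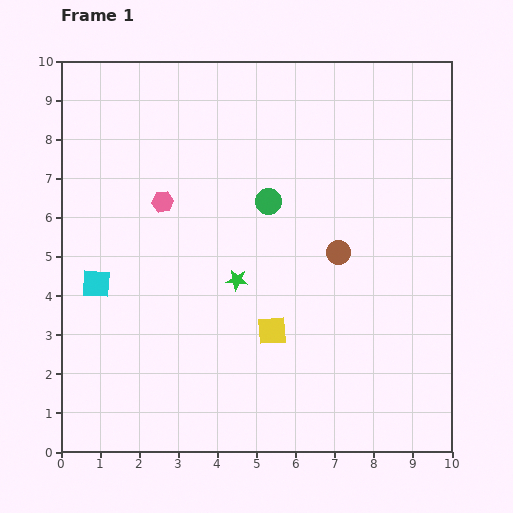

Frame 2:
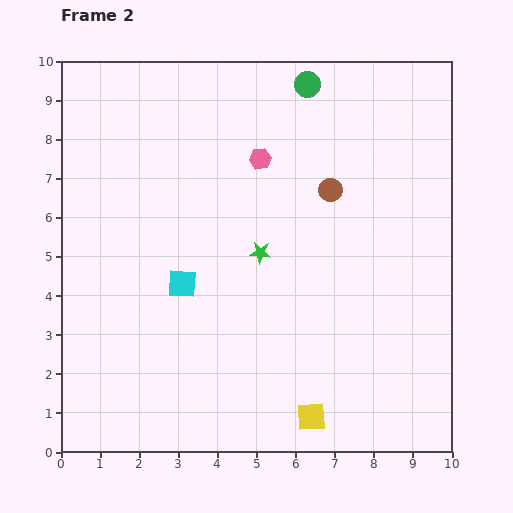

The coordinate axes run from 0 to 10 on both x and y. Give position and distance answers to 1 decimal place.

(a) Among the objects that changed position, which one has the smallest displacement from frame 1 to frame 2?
the green star

(moved 0.9)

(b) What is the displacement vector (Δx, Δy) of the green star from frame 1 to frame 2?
(0.6, 0.7)

The green star was at (4.5, 4.4) in frame 1 and (5.1, 5.1) in frame 2.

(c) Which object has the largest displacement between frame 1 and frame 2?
the green circle

(moved 3.2; next 2.7)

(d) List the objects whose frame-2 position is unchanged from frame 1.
none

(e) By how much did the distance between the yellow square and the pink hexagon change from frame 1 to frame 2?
+2.4

Distance in frame 1: 4.3. Distance in frame 2: 6.7.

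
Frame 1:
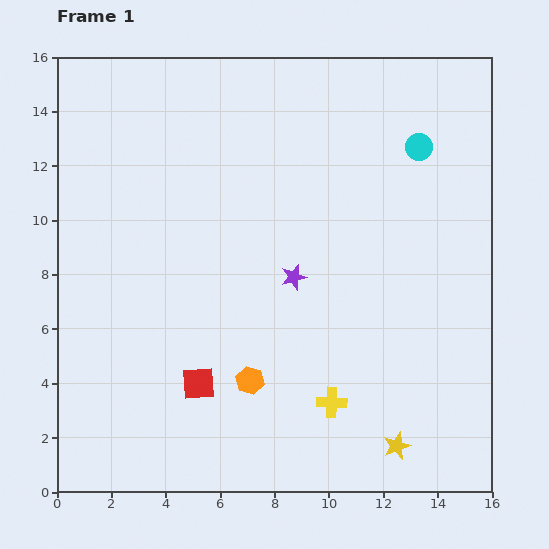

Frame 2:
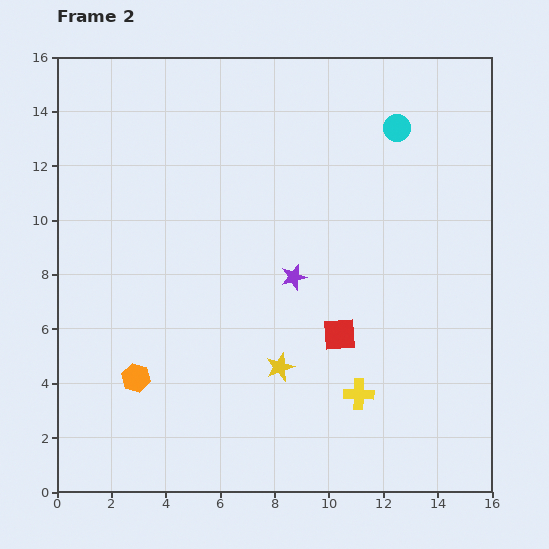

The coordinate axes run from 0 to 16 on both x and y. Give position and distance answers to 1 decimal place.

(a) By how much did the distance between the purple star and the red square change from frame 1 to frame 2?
-2.5

Distance in frame 1: 5.2. Distance in frame 2: 2.7.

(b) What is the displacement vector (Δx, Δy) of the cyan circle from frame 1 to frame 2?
(-0.8, 0.7)

The cyan circle was at (13.3, 12.7) in frame 1 and (12.5, 13.4) in frame 2.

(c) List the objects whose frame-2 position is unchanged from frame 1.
the purple star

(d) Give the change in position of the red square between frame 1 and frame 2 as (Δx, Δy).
(5.2, 1.8)

The red square was at (5.2, 4.0) in frame 1 and (10.4, 5.8) in frame 2.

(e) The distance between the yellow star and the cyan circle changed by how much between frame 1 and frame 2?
-1.2

Distance in frame 1: 11.0. Distance in frame 2: 9.8.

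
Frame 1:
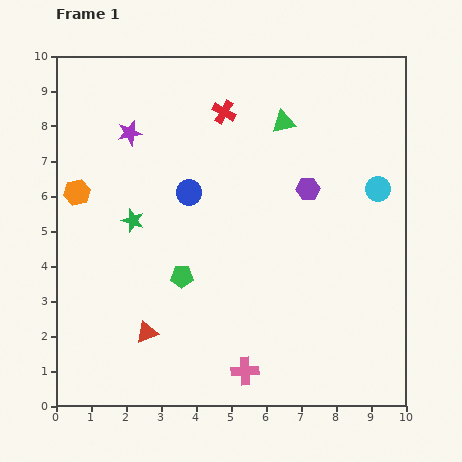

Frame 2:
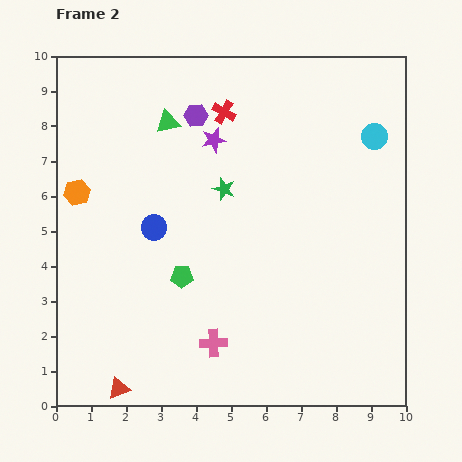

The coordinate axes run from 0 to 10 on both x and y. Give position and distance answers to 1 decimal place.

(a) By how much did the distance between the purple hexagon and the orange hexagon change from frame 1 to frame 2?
-2.6

Distance in frame 1: 6.6. Distance in frame 2: 4.0.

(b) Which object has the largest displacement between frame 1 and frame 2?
the purple hexagon

(moved 3.8; next 3.3)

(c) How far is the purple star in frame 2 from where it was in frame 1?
2.4

The purple star moved from (2.1, 7.8) to (4.5, 7.6), a distance of √(2.4² + 0.2²) ≈ 2.4.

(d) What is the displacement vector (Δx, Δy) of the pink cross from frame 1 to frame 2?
(-0.9, 0.8)

The pink cross was at (5.4, 1.0) in frame 1 and (4.5, 1.8) in frame 2.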